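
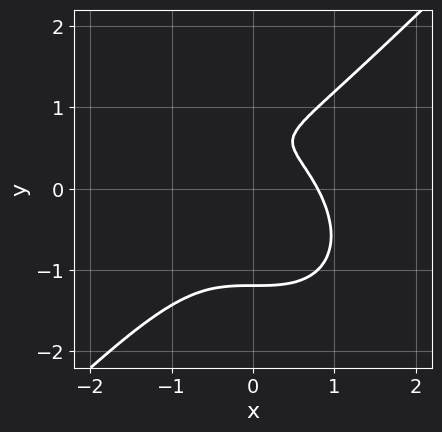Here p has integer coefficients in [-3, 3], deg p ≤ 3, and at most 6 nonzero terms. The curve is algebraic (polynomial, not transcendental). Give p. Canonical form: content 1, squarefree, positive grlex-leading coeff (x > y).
2*x^3 - 2*y^3 + 2*y - 1

Degree: the shape is more complex than any degree-2 curve, so deg p = 3.
Putting this together gives p.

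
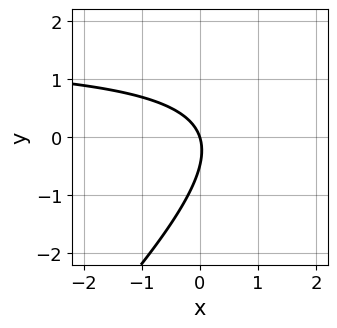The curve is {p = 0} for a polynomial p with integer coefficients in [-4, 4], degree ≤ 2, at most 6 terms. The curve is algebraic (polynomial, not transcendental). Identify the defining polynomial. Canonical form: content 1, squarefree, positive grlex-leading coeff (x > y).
1. deg p = 2.
2. From the visible intercepts: it meets the y-axis at y = 0 (among the integer gridlines); it meets the x-axis at x = 0 (among the integer gridlines).
3. Putting this together gives p.

2*x*y - 2*y^2 - 3*x - y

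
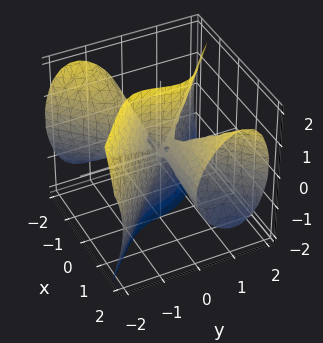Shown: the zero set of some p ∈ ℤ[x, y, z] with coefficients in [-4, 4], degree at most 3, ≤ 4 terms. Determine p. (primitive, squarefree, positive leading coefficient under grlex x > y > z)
1. Degree: a generic line meets the surface in up to 3 points, so deg p = 3.
2. Observable constraints: every point of the z-axis in the box is on the surface; one y-axis crossing is at y = 0; every point of the x-axis in the box is on the surface.
3. Solving for integer coefficients yields p as stated.

3*x^2*y - 2*x*z^2 - 3*y^3 + y*z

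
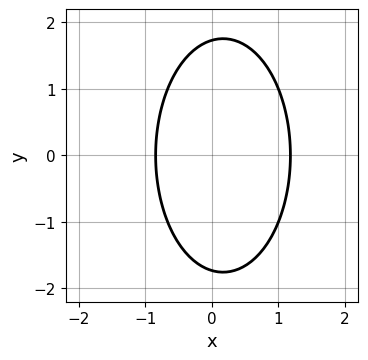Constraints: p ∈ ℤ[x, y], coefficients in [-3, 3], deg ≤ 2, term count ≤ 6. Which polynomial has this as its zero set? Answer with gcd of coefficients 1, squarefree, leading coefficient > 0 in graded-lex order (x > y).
3*x^2 + y^2 - x - 3

(a) The degree is 2 — no degree-1 curve has this shape.
(b) Symmetries: it's symmetric under y → −y, forcing even powers of y.
(c) Together with the visible shape, these determine p as stated.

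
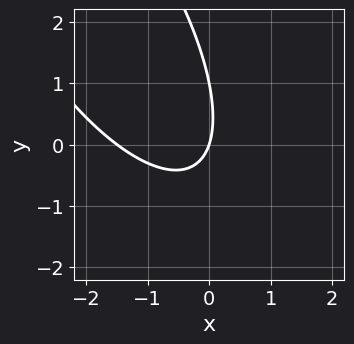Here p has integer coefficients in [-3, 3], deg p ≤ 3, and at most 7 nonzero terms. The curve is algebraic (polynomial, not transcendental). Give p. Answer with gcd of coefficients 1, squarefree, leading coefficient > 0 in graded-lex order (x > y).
2*x^2 + 2*x*y + y^2 + 3*x - y

First, degree: a generic line meets the curve in up to 2 points, so deg p = 2.
Then, against the integer gridlines: among the integer gridlines, it crosses the y-axis at y ∈ {0, 1}; it meets the x-axis at x = 0 (among the integer gridlines).
Finally, these observations pin down the coefficients.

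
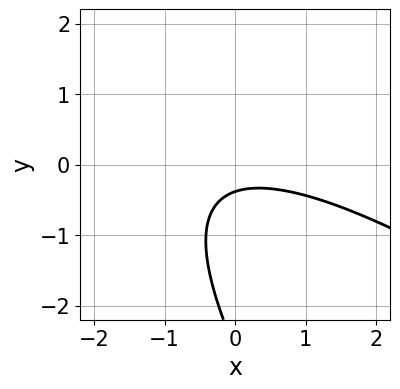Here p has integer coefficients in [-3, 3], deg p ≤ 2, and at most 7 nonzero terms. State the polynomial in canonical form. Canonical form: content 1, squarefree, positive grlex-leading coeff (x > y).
x^2 + 2*x*y + y^2 + 3*y + 1

1. deg p = 2. A generic line meets the curve in up to 2 points.
2. Observable constraints: no x-intercept at any integer in the box.
3. These observations pin down the coefficients.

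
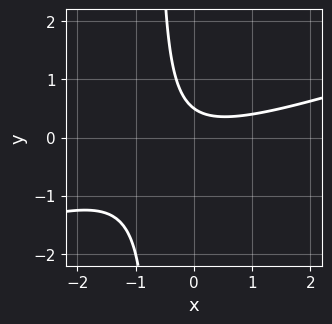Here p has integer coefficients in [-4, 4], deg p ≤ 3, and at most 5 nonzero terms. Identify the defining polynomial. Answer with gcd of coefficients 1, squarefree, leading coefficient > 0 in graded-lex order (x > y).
(a) The degree is 2 — the shape is more complex than any degree-1 curve.
(b) From the axis intercepts and sections: it misses every integer gridline on the x-axis.
(c) Fitting integer coefficients to these (and the overall shape) gives p.

x^2 - 3*x*y - 2*y + 1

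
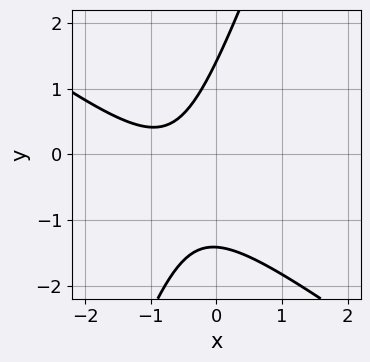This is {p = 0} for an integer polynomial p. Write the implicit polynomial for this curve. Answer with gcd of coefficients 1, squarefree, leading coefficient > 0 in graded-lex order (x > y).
(a) The degree is 2 — a generic line meets the curve in up to 2 points.
(b) Observable constraints: the curve avoids every integer x-axis point in the box.
(c) Fitting integer coefficients to these (and the overall shape) gives p.

2*x^2 + 2*x*y - y^2 + 3*x + 2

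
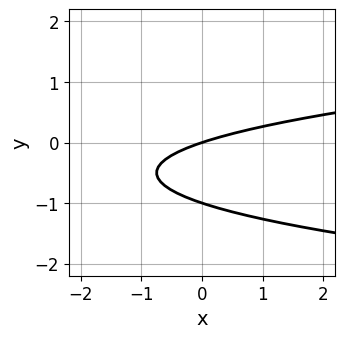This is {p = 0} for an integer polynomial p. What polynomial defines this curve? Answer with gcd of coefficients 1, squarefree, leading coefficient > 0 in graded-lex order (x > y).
1. Degree: no degree-1 curve has this shape, so deg p = 2.
2. From the axis intercepts and sections: it meets the x-axis at x = 0 (among the integer gridlines); the y-axis gridline crossings are at y ∈ {-1, 0}.
3. Assembling these constraints gives the stated polynomial.

3*y^2 - x + 3*y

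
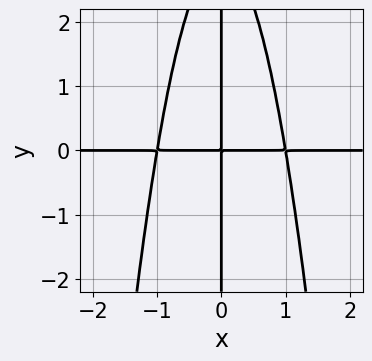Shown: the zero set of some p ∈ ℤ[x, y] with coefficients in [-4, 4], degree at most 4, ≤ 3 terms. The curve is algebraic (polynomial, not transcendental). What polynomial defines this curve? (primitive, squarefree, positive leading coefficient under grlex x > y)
3*x^3*y + x*y^2 - 3*x*y

(a) The degree is 4 — a generic line meets the curve in up to 4 points.
(b) From the axis intercepts and sections: the visible y-axis segment lies entirely on the curve; the visible x-axis segment lies entirely on the curve.
(c) These observations pin down the coefficients.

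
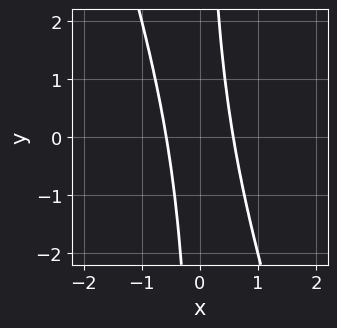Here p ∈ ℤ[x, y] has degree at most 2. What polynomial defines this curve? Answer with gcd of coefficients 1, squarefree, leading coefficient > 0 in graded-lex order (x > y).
3*x^2 + x*y - 1

(a) Degree: no degree-1 curve has this shape, so deg p = 2.
(b) From the axis intercepts and sections: the curve avoids every integer y-axis point in the box.
(c) Together with the visible shape, these determine p as stated.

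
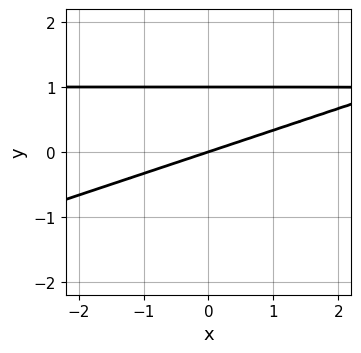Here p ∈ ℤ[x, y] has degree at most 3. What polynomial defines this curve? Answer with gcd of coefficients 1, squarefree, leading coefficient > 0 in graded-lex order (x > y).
x*y - 3*y^2 - x + 3*y

First, the degree is 2 — a generic line meets the curve in up to 2 points.
Then, reading off the gridlines: the y-axis gridline crossings are at y ∈ {0, 1}; one x-axis crossing is at x = 0.
Finally, putting this together gives p.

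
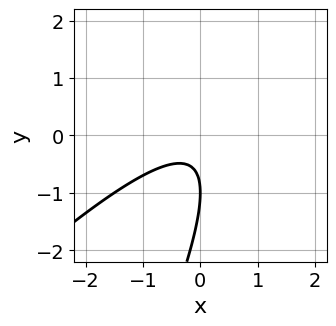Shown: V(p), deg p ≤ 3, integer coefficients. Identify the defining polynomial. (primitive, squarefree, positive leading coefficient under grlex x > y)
1. Degree: no degree-1 curve has this shape, so deg p = 2.
2. Reading off the gridlines: no x-intercept at any integer in the box; it meets the y-axis at y = -1 (among the integer gridlines).
3. Together with the visible shape, these determine p as stated.

2*x^2 - 3*x*y + y^2 + 2*y + 1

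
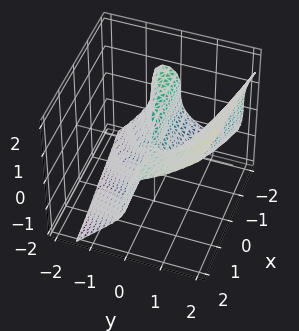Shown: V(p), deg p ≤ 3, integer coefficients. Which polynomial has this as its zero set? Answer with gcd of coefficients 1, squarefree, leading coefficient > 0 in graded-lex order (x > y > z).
deg p = 3.
Against the integer gridlines: one z-axis crossing is at z = 0; the visible x-axis segment lies entirely on the surface; the y-axis gridline crossings are at y ∈ {0, 1}.
Solving for integer coefficients yields p as stated.

3*y^3 - 2*z^3 + 2*x*y - 3*y^2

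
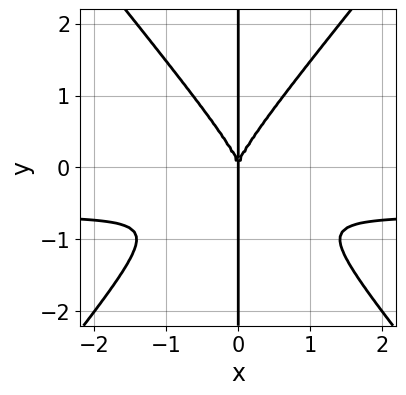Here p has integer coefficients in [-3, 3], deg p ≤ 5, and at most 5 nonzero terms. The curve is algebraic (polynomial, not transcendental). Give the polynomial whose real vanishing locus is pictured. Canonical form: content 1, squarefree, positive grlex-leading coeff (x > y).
3*x^3*y - 2*x*y^3 + 2*x^3

(a) The degree is 4 — a generic line meets the curve in up to 4 points.
(b) Checking where it meets the axes: the visible y-axis segment lies entirely on the curve; it meets the x-axis at x = 0 (among the integer gridlines).
(c) These observations pin down the coefficients.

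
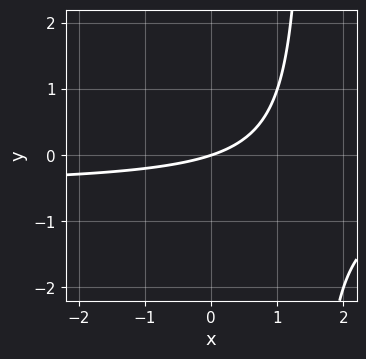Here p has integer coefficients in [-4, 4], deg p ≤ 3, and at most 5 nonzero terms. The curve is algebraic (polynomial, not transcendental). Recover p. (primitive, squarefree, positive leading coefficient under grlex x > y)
2*x*y + x - 3*y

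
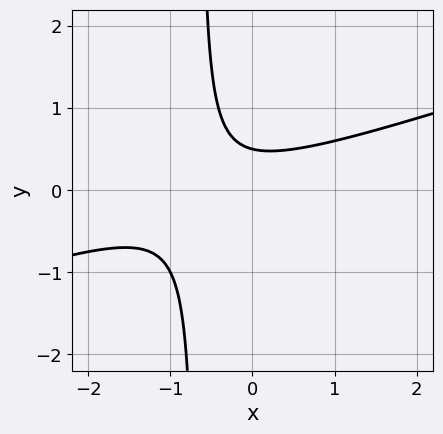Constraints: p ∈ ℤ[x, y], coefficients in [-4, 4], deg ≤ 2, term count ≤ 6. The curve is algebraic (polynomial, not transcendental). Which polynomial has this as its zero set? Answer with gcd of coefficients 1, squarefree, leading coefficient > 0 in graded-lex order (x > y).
x^2 - 3*x*y + x - 2*y + 1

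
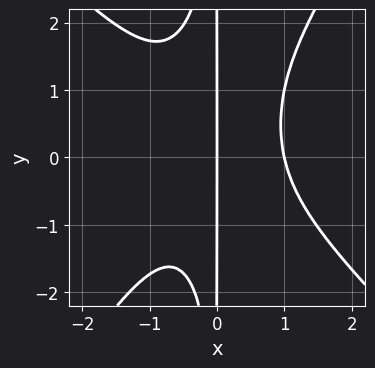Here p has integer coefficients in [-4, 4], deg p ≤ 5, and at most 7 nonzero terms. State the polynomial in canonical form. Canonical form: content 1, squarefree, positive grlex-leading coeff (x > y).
3*x^4 + x^3*y - 2*x^2*y^2 + x^2*y - 3*x

1. deg p = 4.
2. Observable constraints: among the integer gridlines, it crosses the x-axis at x ∈ {0, 1}; the visible y-axis segment lies entirely on the curve.
3. Putting this together gives p.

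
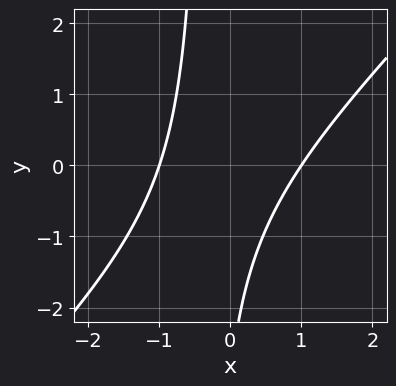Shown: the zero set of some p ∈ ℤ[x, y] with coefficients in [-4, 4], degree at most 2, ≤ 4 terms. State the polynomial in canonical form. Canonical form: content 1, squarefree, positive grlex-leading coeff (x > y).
3*x^2 - 3*x*y - y - 3

The degree is 2 — no degree-1 curve has this shape.
Observable constraints: it misses every integer gridline on the y-axis; among the integer gridlines, it crosses the x-axis at x ∈ {-1, 1}.
Solving for integer coefficients yields p as stated.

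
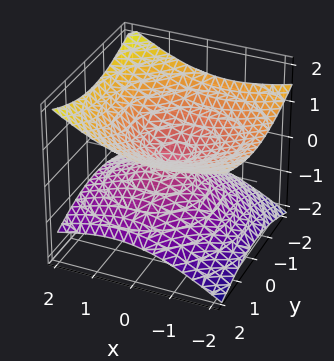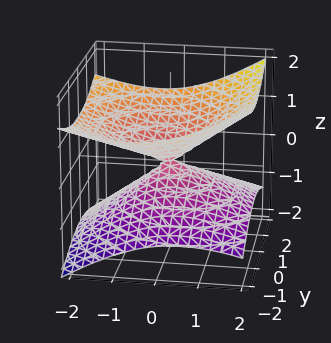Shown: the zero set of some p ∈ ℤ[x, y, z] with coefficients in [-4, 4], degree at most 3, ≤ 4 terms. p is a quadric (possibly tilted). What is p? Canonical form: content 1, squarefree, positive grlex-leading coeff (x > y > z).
1. Degree: no degree-1 surface has this shape, so deg p = 2.
2. Reading off the gridlines: it crosses the x-axis at the gridline x = 0; it crosses the y-axis at the gridline y = 0; it crosses the z-axis at the gridline z = 0.
3. Together with the visible shape, these determine p as stated.

x^2 + x*z + y^2 - 3*z^2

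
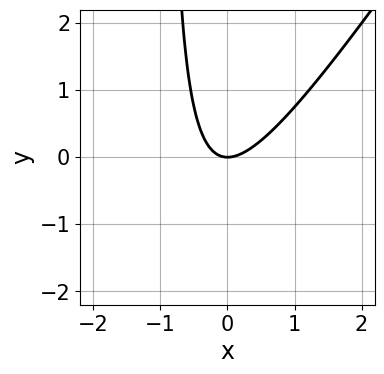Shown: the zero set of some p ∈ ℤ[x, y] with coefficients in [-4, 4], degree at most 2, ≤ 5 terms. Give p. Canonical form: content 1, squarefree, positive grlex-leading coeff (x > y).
First, the degree is 2 — a generic line meets the curve in up to 2 points.
Then, from the axis intercepts and sections: it meets the x-axis at x = 0 (among the integer gridlines); one y-axis crossing is at y = 0.
Finally, these observations pin down the coefficients.

3*x^2 - 2*x*y - 2*y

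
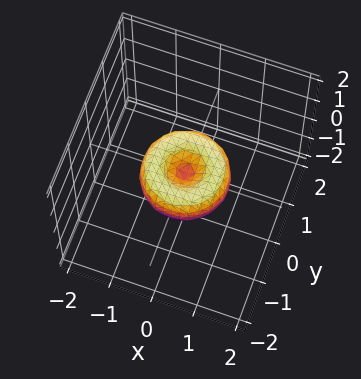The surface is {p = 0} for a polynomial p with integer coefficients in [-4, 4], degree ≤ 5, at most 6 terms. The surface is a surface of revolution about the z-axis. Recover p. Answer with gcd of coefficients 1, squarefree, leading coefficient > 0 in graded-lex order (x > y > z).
First, deg p = 4. The shape is more complex than any degree-3 surface.
Next, by symmetry, every cross-section ⟂ z is a circle, so x, y appear only via x² + y².
Then, from the axis intercepts and sections: it crosses the z-axis at the gridline z = 0; a circular section at z = 0 has radius exactly 1.
Finally, these observations pin down the coefficients. Check: (1, 0, 0) on the x-axis lies on the surface, and p(1, 0, 0) = 0. ✓

x^4 + 2*x^2*y^2 + y^4 - x^2 - y^2 + z^2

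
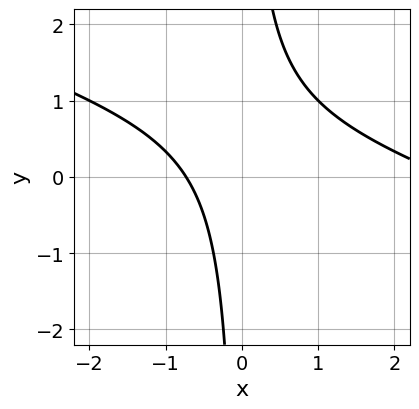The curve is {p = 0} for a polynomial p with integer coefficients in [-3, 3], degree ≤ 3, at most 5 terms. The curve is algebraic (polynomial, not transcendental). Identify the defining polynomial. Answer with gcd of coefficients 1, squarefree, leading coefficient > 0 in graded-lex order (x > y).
(a) deg p = 2. No degree-1 curve has this shape.
(b) Reading off the gridlines: it misses every integer gridline on the y-axis.
(c) Assembling these constraints gives the stated polynomial.

x^2 + 3*x*y - 2*x - 2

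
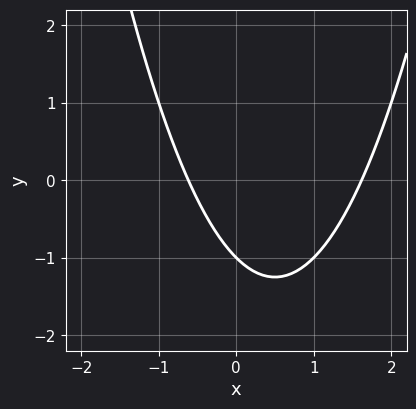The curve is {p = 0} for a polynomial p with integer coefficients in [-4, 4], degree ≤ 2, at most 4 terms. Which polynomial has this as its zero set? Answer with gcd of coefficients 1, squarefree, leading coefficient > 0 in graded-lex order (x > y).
x^2 - x - y - 1

First, degree: no degree-1 curve has this shape, so deg p = 2.
Then, from the visible intercepts: one y-axis crossing is at y = -1.
Finally, matching integer coefficients to the picture gives p.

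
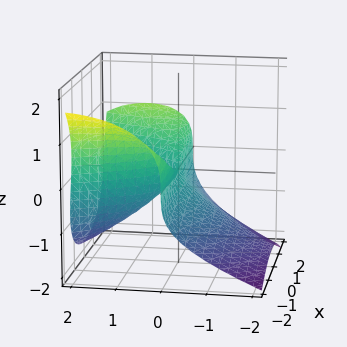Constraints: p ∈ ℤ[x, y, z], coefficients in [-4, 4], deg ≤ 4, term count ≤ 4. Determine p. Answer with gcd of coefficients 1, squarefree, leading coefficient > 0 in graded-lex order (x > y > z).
1. deg p = 3. A generic line meets the surface in up to 3 points.
2. From the axis intercepts and sections: one z-axis crossing is at z = 0; it crosses the y-axis at the gridline y = 0.
3. These observations pin down the coefficients. Check: (1, 0, 0) on the x-axis lies on the surface, and p(1, 0, 0) = 0. ✓

2*x^2*y - x*y*z - 3*z^3 - 3*y^2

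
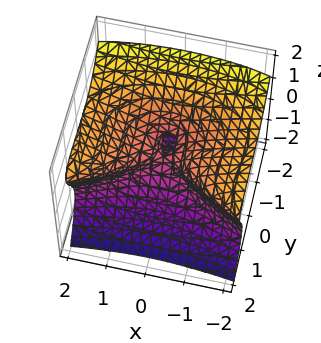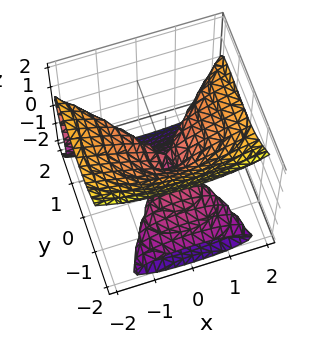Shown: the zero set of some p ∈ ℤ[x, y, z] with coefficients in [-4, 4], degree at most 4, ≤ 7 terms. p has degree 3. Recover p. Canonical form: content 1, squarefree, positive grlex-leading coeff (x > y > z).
y^3 - 2*y^2*z + 2*z^3 - x^2 + y^2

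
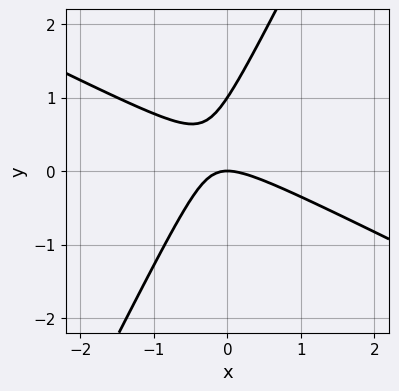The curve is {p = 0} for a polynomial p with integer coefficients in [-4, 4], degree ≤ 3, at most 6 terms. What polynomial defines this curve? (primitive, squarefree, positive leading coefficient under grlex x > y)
2*x^2 + 3*x*y - 2*y^2 + 2*y

(a) Degree: the shape is more complex than any degree-1 curve, so deg p = 2.
(b) Against the integer gridlines: it meets the x-axis at x = 0 (among the integer gridlines); the y-axis gridline crossings are at y ∈ {0, 1}.
(c) Together with the visible shape, these determine p as stated.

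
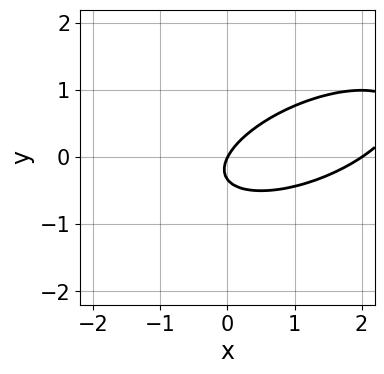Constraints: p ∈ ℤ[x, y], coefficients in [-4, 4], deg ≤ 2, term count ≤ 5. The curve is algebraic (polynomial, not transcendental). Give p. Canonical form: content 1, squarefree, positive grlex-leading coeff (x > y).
First, deg p = 2. A generic line meets the curve in up to 2 points.
Then, checking where it meets the axes: one y-axis crossing is at y = 0; among the integer gridlines, it crosses the x-axis at x ∈ {0, 2}.
Finally, fitting integer coefficients to these (and the overall shape) gives p.

x^2 - 2*x*y + 3*y^2 - 2*x + y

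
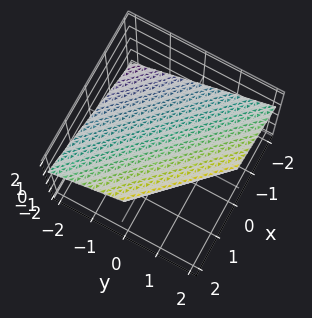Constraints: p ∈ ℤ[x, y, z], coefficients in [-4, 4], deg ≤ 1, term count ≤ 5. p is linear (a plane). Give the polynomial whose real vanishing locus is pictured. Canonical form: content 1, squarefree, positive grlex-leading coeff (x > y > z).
(a) The degree is 1 — the surface is flat (a plane).
(b) From the axis intercepts and sections: one y-axis crossing is at y = -1; it meets the x-axis at x = -1 (among the integer gridlines).
(c) These observations pin down the coefficients.

2*x + 2*y - 3*z + 2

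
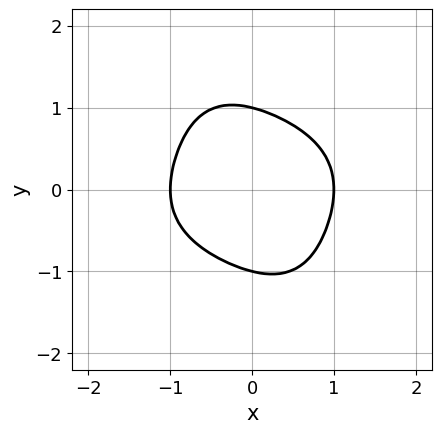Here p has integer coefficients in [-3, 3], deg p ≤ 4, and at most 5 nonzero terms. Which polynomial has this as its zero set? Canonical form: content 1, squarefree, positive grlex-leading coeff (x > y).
x^4 + 2*x^2*y^2 + x*y^3 + y^4 - 1

(a) The degree is 4 — no degree-3 curve has this shape.
(b) From the visible intercepts: the x-axis gridline crossings are at x ∈ {-1, 1}; the y-axis gridline crossings are at y ∈ {-1, 1}.
(c) Fitting integer coefficients to these (and the overall shape) gives p.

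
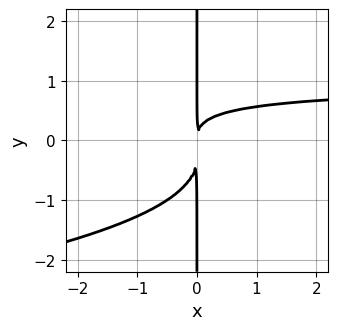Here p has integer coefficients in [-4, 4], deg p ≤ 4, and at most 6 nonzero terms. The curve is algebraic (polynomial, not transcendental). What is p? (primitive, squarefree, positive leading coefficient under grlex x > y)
deg p = 4.
Checking where it meets the axes: every point of the y-axis in the box is on the curve.
Putting this together gives p.

3*x*y^3 + 2*x^2*y + x*y^2 - 2*x^2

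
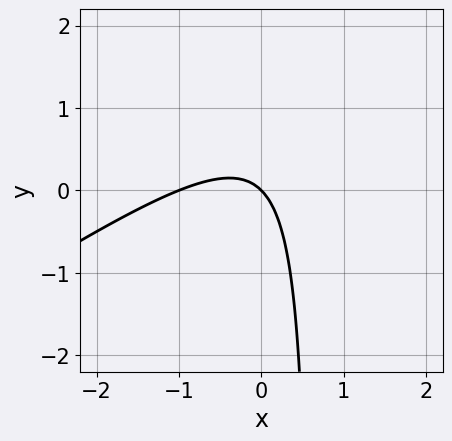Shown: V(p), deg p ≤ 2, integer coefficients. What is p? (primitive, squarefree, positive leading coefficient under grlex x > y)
2*x^2 - 3*x*y + 2*x + 2*y

The degree is 2 — the shape is more complex than any degree-1 curve.
Observable constraints: it crosses the y-axis at the gridline y = 0; among the integer gridlines, it crosses the x-axis at x ∈ {-1, 0}.
Together with the visible shape, these determine p as stated.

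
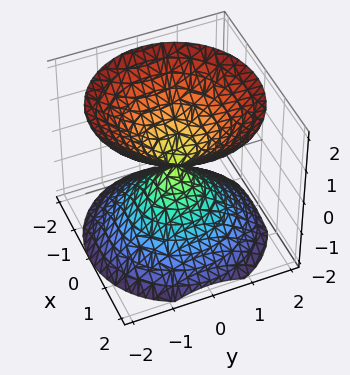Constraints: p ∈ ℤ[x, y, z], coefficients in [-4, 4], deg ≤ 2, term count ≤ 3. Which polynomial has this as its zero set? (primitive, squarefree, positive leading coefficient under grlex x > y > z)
x^2 + y^2 - z^2

1. The picture has 2 separate pieces.
2. deg p = 2.
3. By symmetry, the surface is invariant under rotation about z: p = q(x² + y², z); mirror symmetry z ↦ −z ⇒ only even powers of z.
4. From the axis intercepts and sections: a circular section at z = -1 has radius exactly 1; it crosses the y-axis at the gridline y = 0; one z-axis crossing is at z = 0.
5. Assembling these constraints gives the stated polynomial.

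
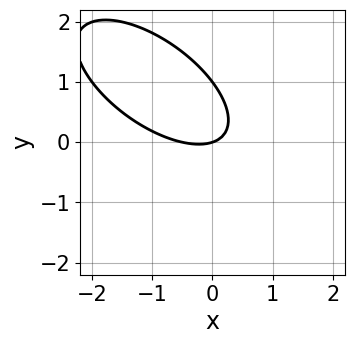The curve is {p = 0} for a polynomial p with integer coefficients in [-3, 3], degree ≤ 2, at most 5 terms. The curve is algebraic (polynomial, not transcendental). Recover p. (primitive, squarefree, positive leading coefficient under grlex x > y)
(a) Degree: a generic line meets the curve in up to 2 points, so deg p = 2.
(b) From the axis intercepts and sections: it meets the x-axis at x = 0 (among the integer gridlines); among the integer gridlines, it crosses the y-axis at y ∈ {0, 1}.
(c) Putting this together gives p.

2*x^2 + 3*x*y + 3*y^2 + x - 3*y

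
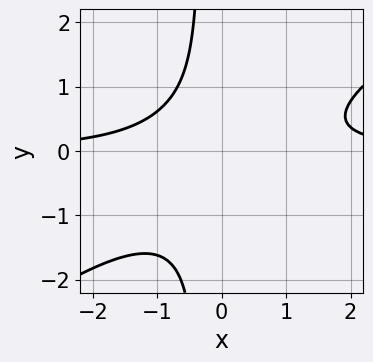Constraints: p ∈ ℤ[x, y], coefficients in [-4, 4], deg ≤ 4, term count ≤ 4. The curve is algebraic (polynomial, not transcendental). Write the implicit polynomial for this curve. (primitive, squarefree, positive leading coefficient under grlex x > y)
(a) The degree is 3 — a generic line meets the curve in up to 3 points.
(b) Reading off the gridlines: no x-intercept at any integer in the box; the curve avoids every integer y-axis point in the box.
(c) Assembling these constraints gives the stated polynomial.

2*x^2*y - 3*x*y^2 - y^2 - 2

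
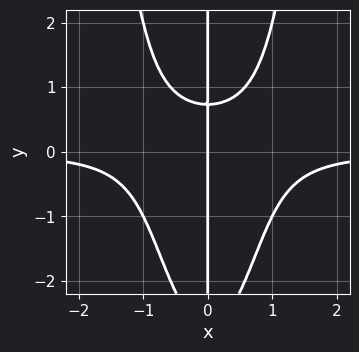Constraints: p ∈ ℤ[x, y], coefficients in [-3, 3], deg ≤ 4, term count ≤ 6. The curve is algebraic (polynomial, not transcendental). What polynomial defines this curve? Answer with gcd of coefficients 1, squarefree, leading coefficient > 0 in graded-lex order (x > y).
First, degree: no degree-3 curve has this shape, so deg p = 4.
Next, reading off the gridlines: the visible y-axis segment lies entirely on the curve; it meets the x-axis at x = 0 (among the integer gridlines).
Finally, solving for integer coefficients yields p as stated.

3*x^3*y - x*y^2 - 2*x*y + 2*x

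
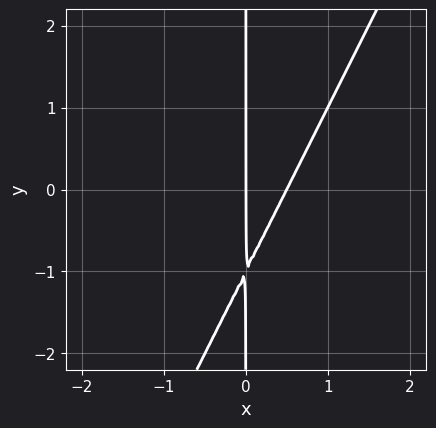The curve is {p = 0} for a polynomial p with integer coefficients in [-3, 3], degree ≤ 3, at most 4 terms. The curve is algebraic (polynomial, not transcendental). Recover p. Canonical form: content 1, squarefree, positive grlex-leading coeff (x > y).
2*x^2 - x*y - x

1. deg p = 2. No degree-1 curve has this shape.
2. From the visible intercepts: it crosses the x-axis at the gridline x = 0; every point of the y-axis in the box is on the curve.
3. Solving for integer coefficients yields p as stated.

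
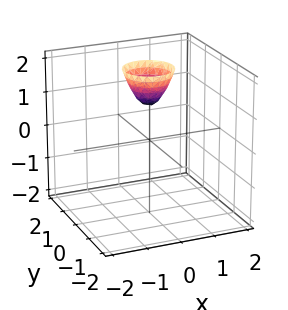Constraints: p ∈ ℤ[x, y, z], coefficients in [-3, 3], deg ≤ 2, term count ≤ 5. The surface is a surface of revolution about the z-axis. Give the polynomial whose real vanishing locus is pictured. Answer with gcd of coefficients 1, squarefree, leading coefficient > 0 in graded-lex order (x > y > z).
(a) The degree is 2 — a generic line meets the surface in up to 2 points.
(b) Symmetries: the surface is invariant under rotation about z: p = q(x² + y², z).
(c) Checking where it meets the axes: a circular section at z = 2 has radius between 0 and 1; the surface avoids every integer x-axis point in the box.
(d) Together with the visible shape, these determine p as stated. Check: (0, 0, 1) on the z-axis lies on the surface, and p(0, 0, 1) = 0. ✓

2*x^2 + 2*y^2 - z + 1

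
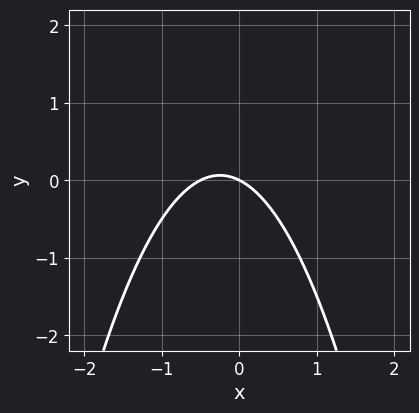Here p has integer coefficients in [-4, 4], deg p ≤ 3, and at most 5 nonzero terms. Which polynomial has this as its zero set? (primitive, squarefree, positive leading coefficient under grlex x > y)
2*x^2 + x + 2*y

First, deg p = 2. The shape is more complex than any degree-1 curve.
Then, observable constraints: it meets the x-axis at x = 0 (among the integer gridlines); it meets the y-axis at y = 0 (among the integer gridlines).
Finally, fitting integer coefficients to these (and the overall shape) gives p.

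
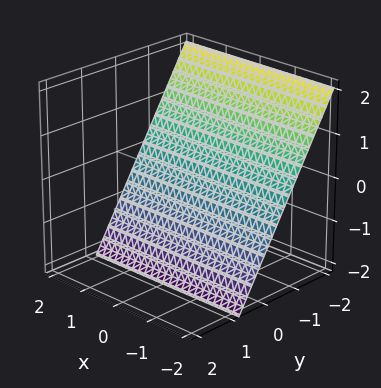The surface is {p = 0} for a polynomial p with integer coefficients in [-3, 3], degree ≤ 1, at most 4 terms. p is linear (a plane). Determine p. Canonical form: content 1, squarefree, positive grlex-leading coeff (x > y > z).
Degree: the surface is flat (a plane), so deg p = 1.
Checking where it meets the axes: the surface avoids every integer x-axis point in the box; it crosses the z-axis at the gridline z = -1.
Putting this together gives p.

3*y + 2*z + 2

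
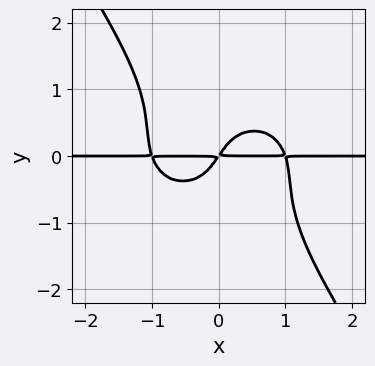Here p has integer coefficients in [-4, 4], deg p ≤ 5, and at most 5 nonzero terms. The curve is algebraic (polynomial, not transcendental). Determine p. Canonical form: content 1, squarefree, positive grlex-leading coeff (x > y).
The degree is 4 — a generic line meets the curve in up to 4 points.
From the axis intercepts and sections: every point of the x-axis in the box is on the curve.
Assembling these constraints gives the stated polynomial.

3*x^3*y + 3*x*y^3 + 3*y^4 - 3*x*y + 2*y^2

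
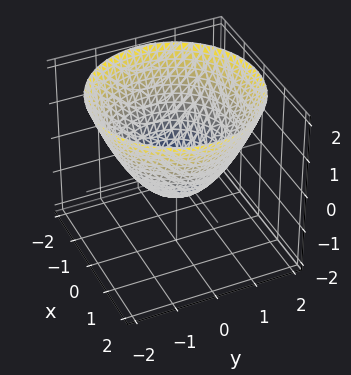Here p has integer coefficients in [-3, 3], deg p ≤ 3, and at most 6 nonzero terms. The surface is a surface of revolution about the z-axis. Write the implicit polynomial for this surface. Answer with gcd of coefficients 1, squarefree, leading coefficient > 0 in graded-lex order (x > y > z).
First, deg p = 2. No degree-1 surface has this shape.
Then, symmetries: every cross-section ⟂ z is a circle, so x, y appear only via x² + y².
Next, against the integer gridlines: a circular section at z = 0 has radius exactly 1; among the integer gridlines, it crosses the y-axis at y ∈ {-1, 1}; among the integer gridlines, it crosses the x-axis at x ∈ {-1, 1}.
Finally, the integer polynomial consistent with all of this is the stated p.

2*x^2 + 2*y^2 - 3*z - 2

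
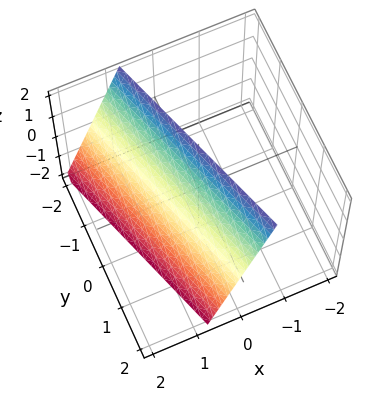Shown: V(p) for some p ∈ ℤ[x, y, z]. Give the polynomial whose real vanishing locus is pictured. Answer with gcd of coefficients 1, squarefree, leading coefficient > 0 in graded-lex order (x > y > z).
3*x + y + z - 2

1. deg p = 1.
2. Against the integer gridlines: one y-axis crossing is at y = 2; one z-axis crossing is at z = 2.
3. Matching integer coefficients to the picture gives p.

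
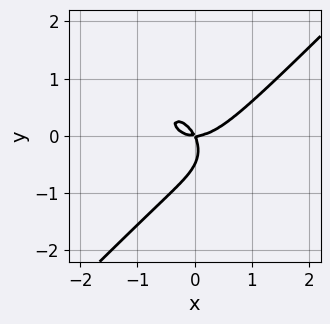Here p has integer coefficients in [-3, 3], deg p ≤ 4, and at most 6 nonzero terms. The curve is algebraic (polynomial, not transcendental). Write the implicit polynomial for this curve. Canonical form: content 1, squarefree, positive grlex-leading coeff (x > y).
1. deg p = 3. The shape is more complex than any degree-2 curve.
2. From the visible intercepts: it meets the y-axis at y = 0 (among the integer gridlines); one x-axis crossing is at x = 0.
3. Matching integer coefficients to the picture gives p.

2*x^3 - 2*y^3 - 2*x*y - y^2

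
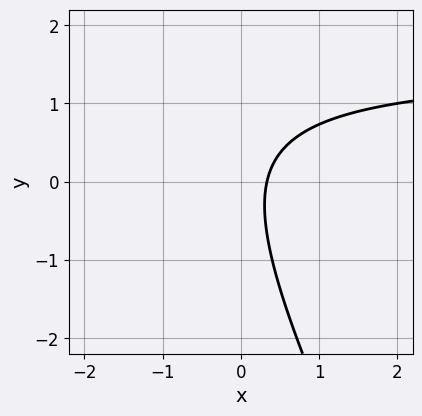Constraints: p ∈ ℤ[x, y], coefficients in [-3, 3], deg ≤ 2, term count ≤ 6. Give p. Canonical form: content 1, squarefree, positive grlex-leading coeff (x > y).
(a) The degree is 2 — the shape is more complex than any degree-1 curve.
(b) Observable constraints: no y-intercept at any integer in the box.
(c) Fitting integer coefficients to these (and the overall shape) gives p.

2*x*y + y^2 - 3*x + 1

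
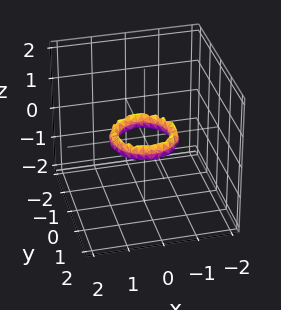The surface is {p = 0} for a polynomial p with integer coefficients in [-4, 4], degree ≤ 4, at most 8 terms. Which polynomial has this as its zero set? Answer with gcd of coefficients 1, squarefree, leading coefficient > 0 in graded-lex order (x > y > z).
2*x^4 + 4*x^2*y^2 + 2*y^4 - 3*x^2 - 3*y^2 + 2*z^2 + 1

deg p = 4.
Symmetry: the z-axis is an axis of rotation, so x and y enter only as x² + y².
From the axis intercepts and sections: among the integer gridlines, it crosses the y-axis at y ∈ {-1, 1}; a circular section at z = 0 has radius between 0 and 1; among the integer gridlines, it crosses the x-axis at x ∈ {-1, 1}; no z-intercept at any integer in the box.
Assembling these constraints gives the stated polynomial.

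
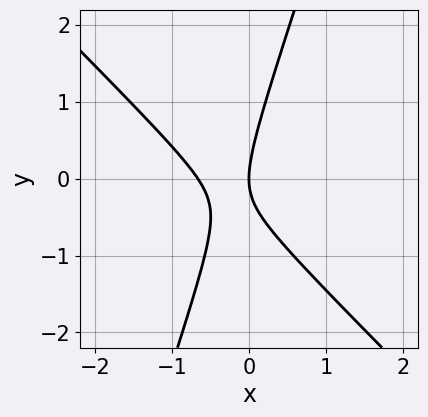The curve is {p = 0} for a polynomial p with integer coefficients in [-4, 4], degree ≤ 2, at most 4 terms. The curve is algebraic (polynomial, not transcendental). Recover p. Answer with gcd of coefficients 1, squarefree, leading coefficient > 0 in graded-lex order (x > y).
1. The degree is 2 — no degree-1 curve has this shape.
2. From the axis intercepts and sections: it meets the x-axis at x = 0 (among the integer gridlines); it crosses the y-axis at the gridline y = 0.
3. Together with the visible shape, these determine p as stated.

3*x^2 + 2*x*y - y^2 + 2*x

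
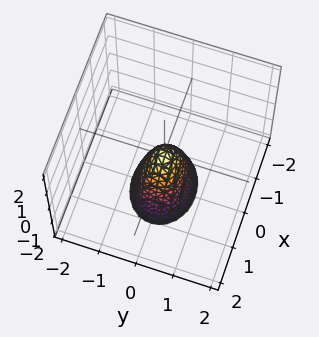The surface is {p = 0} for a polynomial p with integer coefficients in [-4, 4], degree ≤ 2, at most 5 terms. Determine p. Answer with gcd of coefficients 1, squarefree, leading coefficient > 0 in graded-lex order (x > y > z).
2*x^2 + 3*y^2 + z

(a) The degree is 2 — a paraboloid; a quadric.
(b) Symmetries: the x ↦ −x reflection is a symmetry, so x appears only in even powers; mirror symmetry y ↦ −y ⇒ only even powers of y.
(c) Against the integer gridlines: it crosses the z-axis at the gridline z = 0; it meets the x-axis at x = 0 (among the integer gridlines).
(d) Matching integer coefficients to the picture gives p.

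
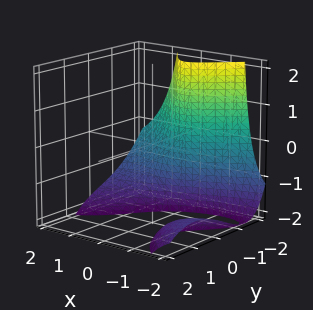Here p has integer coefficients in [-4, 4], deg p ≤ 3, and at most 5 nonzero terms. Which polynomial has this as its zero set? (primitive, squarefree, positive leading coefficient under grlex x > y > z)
2*x^2*z - x*y*z + y^3 + 3*x^2 + 2

deg p = 3. The shape is more complex than any degree-2 surface.
From the axis intercepts and sections: no x-intercept at any integer in the box; the surface avoids every integer z-axis point in the box.
Solving for integer coefficients yields p as stated.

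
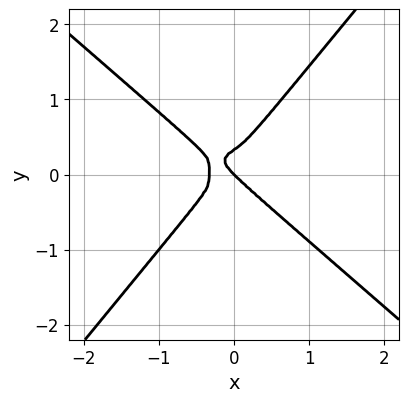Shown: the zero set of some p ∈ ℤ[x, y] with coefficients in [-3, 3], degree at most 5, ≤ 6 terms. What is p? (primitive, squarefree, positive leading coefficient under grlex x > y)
3*x^4 + 2*x*y^3 - 3*y^4 + x^3 + y^3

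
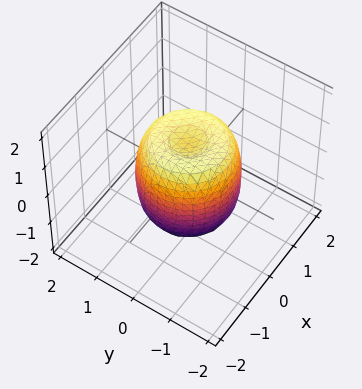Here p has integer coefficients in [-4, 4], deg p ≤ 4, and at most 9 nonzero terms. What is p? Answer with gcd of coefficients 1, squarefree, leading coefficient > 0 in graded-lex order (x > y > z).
2*x^4 + 4*x^2*y^2 + 2*y^4 - 2*x^2 - 2*y^2 + z^2 - 1

1. The degree is 4 — no degree-3 surface has this shape.
2. Symmetry: the surface is invariant under rotation about z: p = q(x² + y², z).
3. Observable constraints: the z-axis gridline crossings are at z ∈ {-1, 1}; a circular section at z = 0 has radius between 1 and 2.
4. Matching integer coefficients to the picture gives p.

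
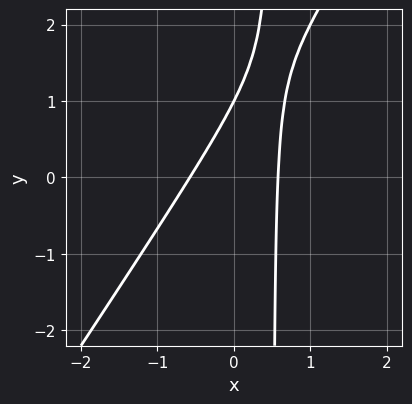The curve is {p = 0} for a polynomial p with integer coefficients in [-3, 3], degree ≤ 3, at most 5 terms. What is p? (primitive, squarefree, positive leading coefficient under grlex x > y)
3*x^2 - 2*x*y + y - 1

First, degree: the shape is more complex than any degree-1 curve, so deg p = 2.
Next, against the integer gridlines: one y-axis crossing is at y = 1.
Finally, assembling these constraints gives the stated polynomial.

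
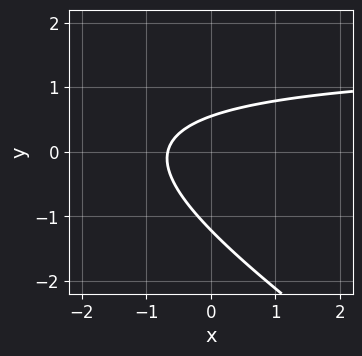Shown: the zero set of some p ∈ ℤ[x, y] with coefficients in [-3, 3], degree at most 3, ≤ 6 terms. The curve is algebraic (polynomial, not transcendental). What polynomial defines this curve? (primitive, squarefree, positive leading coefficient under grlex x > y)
First, degree: the shape is more complex than any degree-1 curve, so deg p = 2.
Finally, putting this together gives p.

2*x*y + 3*y^2 - 3*x + 2*y - 2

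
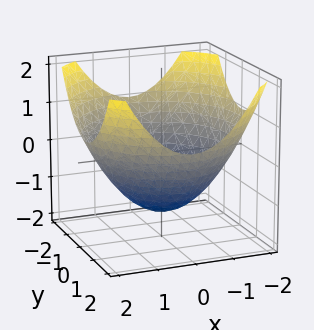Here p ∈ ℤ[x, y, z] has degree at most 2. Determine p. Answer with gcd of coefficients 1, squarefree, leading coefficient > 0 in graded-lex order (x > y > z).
x^2 + y^2 - 2*z - 3

1. deg p = 2. A generic line meets the surface in up to 2 points.
2. By symmetry, the z-axis is an axis of rotation, so x and y enter only as x² + y².
3. From the axis intercepts and sections: a circular section at z = 0 has radius between 1 and 2.
4. The integer polynomial consistent with all of this is the stated p.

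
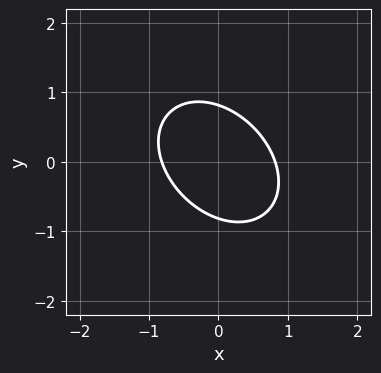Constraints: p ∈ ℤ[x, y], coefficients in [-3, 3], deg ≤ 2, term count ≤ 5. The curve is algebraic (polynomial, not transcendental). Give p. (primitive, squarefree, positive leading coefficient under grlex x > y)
3*x^2 + 2*x*y + 3*y^2 - 2

(a) deg p = 2. No degree-1 curve has this shape.
(b) Putting this together gives p.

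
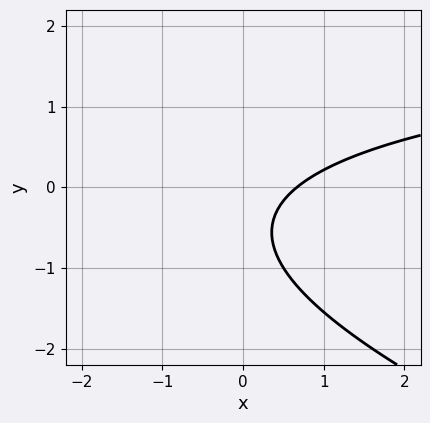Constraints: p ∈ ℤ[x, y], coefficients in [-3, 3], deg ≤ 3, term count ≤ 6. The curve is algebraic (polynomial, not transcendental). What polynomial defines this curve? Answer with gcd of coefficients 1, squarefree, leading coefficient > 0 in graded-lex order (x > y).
1. The degree is 2 — no degree-1 curve has this shape.
2. Against the integer gridlines: the curve avoids every integer y-axis point in the box.
3. Matching integer coefficients to the picture gives p.

x*y + 3*y^2 - 3*x + 3*y + 2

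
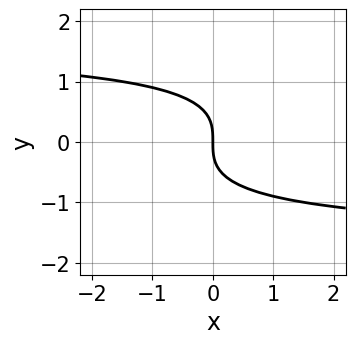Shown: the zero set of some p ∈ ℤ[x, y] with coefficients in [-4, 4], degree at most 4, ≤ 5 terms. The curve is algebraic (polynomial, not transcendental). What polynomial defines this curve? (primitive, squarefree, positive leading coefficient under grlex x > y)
(a) deg p = 3.
(b) Checking where it meets the axes: one y-axis crossing is at y = 0; one x-axis crossing is at x = 0.
(c) These observations pin down the coefficients.

x*y^2 - 3*y^3 - 3*x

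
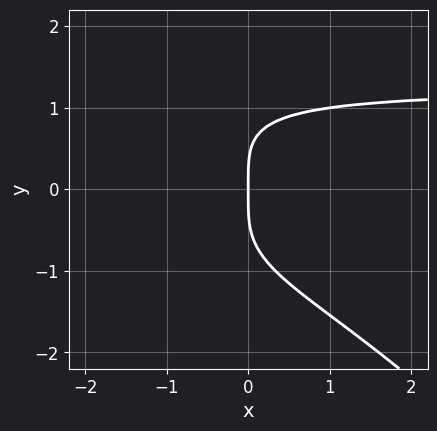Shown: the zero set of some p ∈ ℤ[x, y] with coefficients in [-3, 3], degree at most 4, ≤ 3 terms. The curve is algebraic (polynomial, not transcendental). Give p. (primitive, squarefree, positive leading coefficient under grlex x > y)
First, deg p = 4. The shape is more complex than any degree-3 curve.
Next, from the axis intercepts and sections: one y-axis crossing is at y = 0; one x-axis crossing is at x = 0.
Finally, these observations pin down the coefficients.

x*y^3 + y^4 - 2*x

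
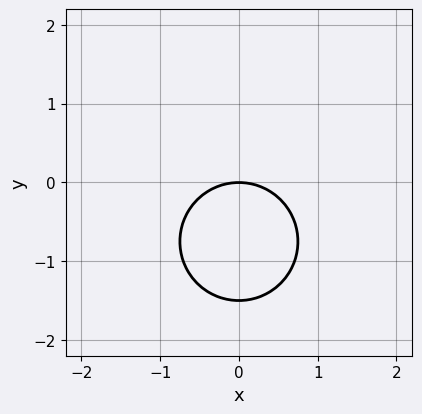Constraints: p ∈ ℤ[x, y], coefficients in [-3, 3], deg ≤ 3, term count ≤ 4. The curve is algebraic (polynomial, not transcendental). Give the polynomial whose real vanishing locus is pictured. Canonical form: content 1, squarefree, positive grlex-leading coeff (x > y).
First, deg p = 2. No degree-1 curve has this shape.
Next, symmetries: mirror symmetry x ↦ −x ⇒ only even powers of x.
Then, observable constraints: it meets the y-axis at y = 0 (among the integer gridlines); it crosses the x-axis at the gridline x = 0.
Finally, assembling these constraints gives the stated polynomial.

2*x^2 + 2*y^2 + 3*y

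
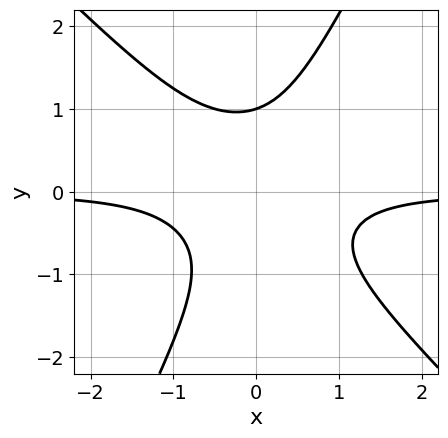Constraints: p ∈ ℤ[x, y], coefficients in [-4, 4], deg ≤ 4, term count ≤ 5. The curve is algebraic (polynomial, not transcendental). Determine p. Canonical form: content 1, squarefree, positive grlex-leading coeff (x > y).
2*x^2*y + x*y^2 - y^3 + 1

1. deg p = 3.
2. Observable constraints: no x-intercept at any integer in the box; it crosses the y-axis at the gridline y = 1.
3. Solving for integer coefficients yields p as stated.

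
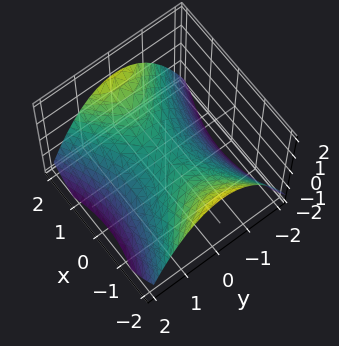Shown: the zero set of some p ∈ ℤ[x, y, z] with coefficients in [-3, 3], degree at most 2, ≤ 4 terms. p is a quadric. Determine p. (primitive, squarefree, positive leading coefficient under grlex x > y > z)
x^2 - 2*y^2 - 3*z

First, degree: a saddle surface; a quadric, so deg p = 2.
Next, symmetries: mirror symmetry x ↦ −x ⇒ only even powers of x; it's symmetric under y → −y, forcing even powers of y.
Next, from the axis intercepts and sections: it meets the y-axis at y = 0 (among the integer gridlines); it meets the z-axis at z = 0 (among the integer gridlines).
Finally, together with the visible shape, these determine p as stated.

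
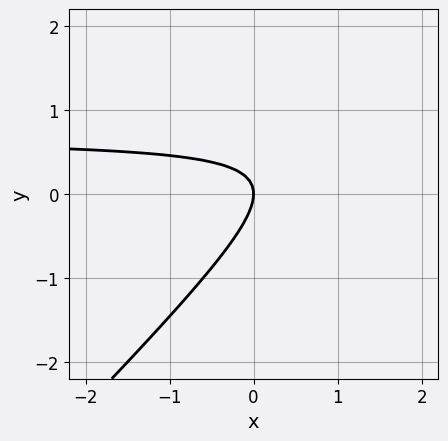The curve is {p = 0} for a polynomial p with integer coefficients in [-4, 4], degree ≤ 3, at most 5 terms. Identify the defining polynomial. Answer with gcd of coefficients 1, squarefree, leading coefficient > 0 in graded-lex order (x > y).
3*x*y - 3*y^2 - 2*x

1. The degree is 2 — the shape is more complex than any degree-1 curve.
2. Observable constraints: it crosses the y-axis at the gridline y = 0; it crosses the x-axis at the gridline x = 0.
3. Fitting integer coefficients to these (and the overall shape) gives p.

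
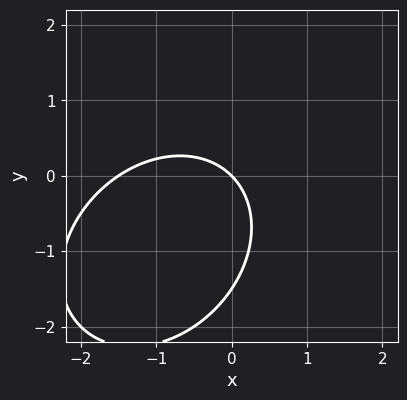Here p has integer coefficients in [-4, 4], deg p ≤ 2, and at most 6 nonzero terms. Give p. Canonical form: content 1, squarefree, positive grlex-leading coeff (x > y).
2*x^2 - x*y + 2*y^2 + 3*x + 3*y

Degree: a generic line meets the curve in up to 2 points, so deg p = 2.
Observable constraints: one x-axis crossing is at x = 0; it crosses the y-axis at the gridline y = 0.
Matching integer coefficients to the picture gives p.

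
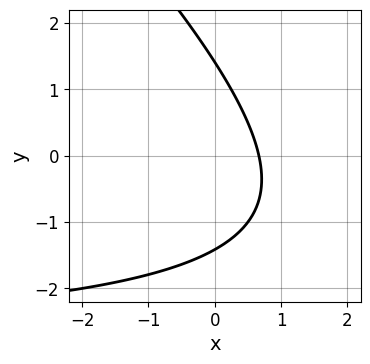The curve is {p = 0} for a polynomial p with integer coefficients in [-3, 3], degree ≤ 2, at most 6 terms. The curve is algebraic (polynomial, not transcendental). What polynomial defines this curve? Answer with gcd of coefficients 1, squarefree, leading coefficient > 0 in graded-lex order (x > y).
1. Degree: no degree-1 curve has this shape, so deg p = 2.
2. The integer polynomial consistent with all of this is the stated p.

x*y + y^2 + 3*x - 2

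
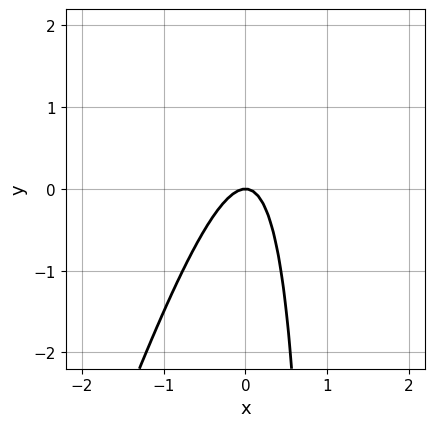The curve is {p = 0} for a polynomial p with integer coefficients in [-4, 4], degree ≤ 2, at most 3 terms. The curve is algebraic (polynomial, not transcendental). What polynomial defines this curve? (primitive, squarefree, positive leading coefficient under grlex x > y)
First, deg p = 2.
Next, from the visible intercepts: one x-axis crossing is at x = 0; it meets the y-axis at y = 0 (among the integer gridlines).
Finally, solving for integer coefficients yields p as stated.

3*x^2 - x*y + y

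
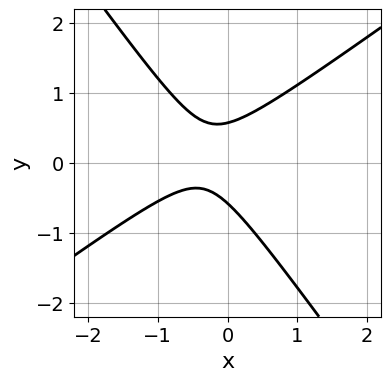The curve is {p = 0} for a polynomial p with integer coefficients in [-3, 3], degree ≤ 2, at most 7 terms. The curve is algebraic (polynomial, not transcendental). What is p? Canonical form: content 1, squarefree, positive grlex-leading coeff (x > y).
First, degree: no degree-1 curve has this shape, so deg p = 2.
Next, reading off the gridlines: it misses every integer gridline on the x-axis.
Finally, these observations pin down the coefficients.

3*x^2 - 2*x*y - 3*y^2 + 2*x + 1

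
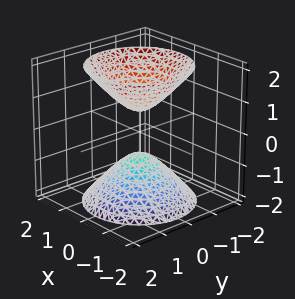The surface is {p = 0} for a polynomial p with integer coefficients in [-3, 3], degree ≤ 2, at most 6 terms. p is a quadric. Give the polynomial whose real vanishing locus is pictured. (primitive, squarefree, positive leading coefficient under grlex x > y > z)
3*x^2 + 3*y^2 - 2*z^2 + 1

1. There are 2 components. Treating them together as one polynomial.
2. The degree is 2 — two separate bowl-shaped sheets opening away from each other; a quadric.
3. Symmetries: rotational symmetry about the z-axis ⇒ p depends on x, y only through x² + y²; the z ↦ −z reflection is a symmetry, so z appears only in even powers.
4. Reading off the gridlines: a circular section at z = 2 has radius between 1 and 2; the surface avoids every integer y-axis point in the box.
5. The integer polynomial consistent with all of this is the stated p.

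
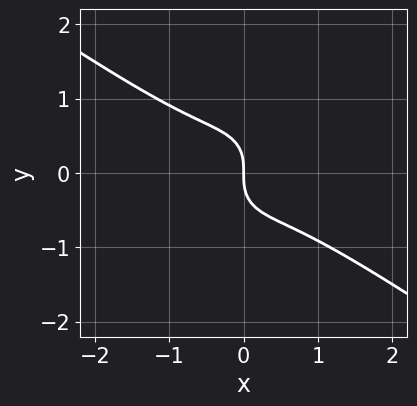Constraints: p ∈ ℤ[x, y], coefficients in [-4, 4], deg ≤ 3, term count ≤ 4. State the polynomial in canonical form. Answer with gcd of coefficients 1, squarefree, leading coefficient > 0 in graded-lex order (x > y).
deg p = 3. A generic line meets the curve in up to 3 points.
Reading off the gridlines: one y-axis crossing is at y = 0; it meets the x-axis at x = 0 (among the integer gridlines).
These observations pin down the coefficients.

3*x^3 + 3*x^2*y + 3*y^3 + 2*x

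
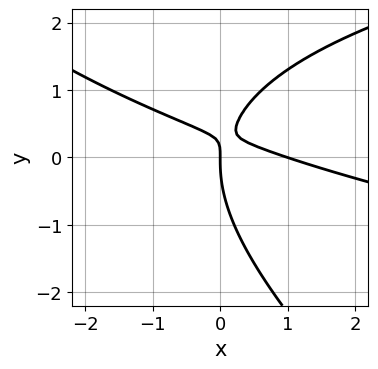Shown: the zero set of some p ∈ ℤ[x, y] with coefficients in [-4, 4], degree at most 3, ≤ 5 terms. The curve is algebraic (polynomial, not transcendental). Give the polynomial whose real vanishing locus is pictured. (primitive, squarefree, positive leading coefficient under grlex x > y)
1. deg p = 3.
2. From the axis intercepts and sections: it meets the y-axis at y = 0 (among the integer gridlines); among the integer gridlines, it crosses the x-axis at x ∈ {0, 1}.
3. Fitting integer coefficients to these (and the overall shape) gives p.

x*y^2 + y^3 - x^2 - 3*x*y + x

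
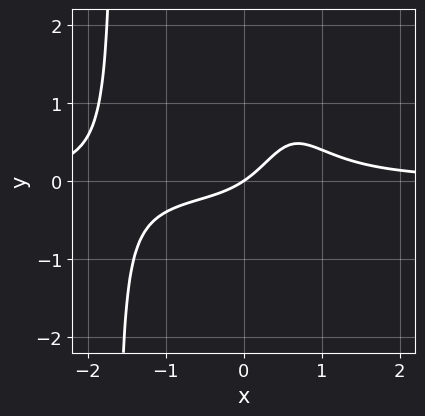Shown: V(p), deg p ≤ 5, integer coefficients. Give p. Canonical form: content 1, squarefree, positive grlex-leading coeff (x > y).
3*x^3*y + 2*x^2*y - 3*x*y - 2*x + 3*y

deg p = 4. The shape is more complex than any degree-3 curve.
Against the integer gridlines: it meets the y-axis at y = 0 (among the integer gridlines); it crosses the x-axis at the gridline x = 0.
Fitting integer coefficients to these (and the overall shape) gives p.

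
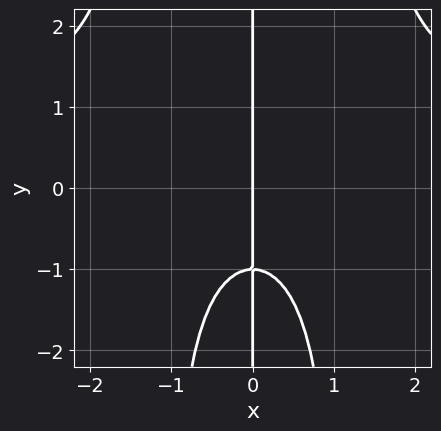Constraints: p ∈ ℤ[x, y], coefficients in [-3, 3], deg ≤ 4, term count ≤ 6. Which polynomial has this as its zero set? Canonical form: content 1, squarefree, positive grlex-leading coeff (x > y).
First, the degree is 4 — the shape is more complex than any degree-3 curve.
Next, checking where it meets the axes: the visible y-axis segment lies entirely on the curve; it crosses the x-axis at the gridline x = 0.
Finally, matching integer coefficients to the picture gives p.

2*x^3*y - 2*x^3 - 3*x*y - 3*x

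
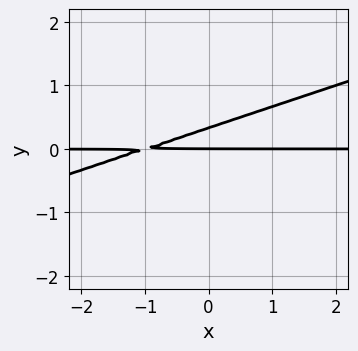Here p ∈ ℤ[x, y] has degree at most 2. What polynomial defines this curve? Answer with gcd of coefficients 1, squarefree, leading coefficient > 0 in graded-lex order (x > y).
First, deg p = 2. A generic line meets the curve in up to 2 points.
Next, from the visible intercepts: the visible x-axis segment lies entirely on the curve; it meets the y-axis at y = 0 (among the integer gridlines).
Finally, these observations pin down the coefficients.

x*y - 3*y^2 + y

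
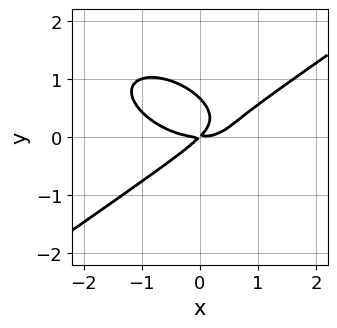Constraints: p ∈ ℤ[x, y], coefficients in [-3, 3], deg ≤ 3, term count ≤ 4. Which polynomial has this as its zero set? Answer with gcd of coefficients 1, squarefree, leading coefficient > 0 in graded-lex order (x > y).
x^3 - 3*y^3 - 2*x*y + 2*y^2

1. Degree: the shape is more complex than any degree-2 curve, so deg p = 3.
2. From the axis intercepts and sections: one x-axis crossing is at x = 0; it crosses the y-axis at the gridline y = 0.
3. The integer polynomial consistent with all of this is the stated p.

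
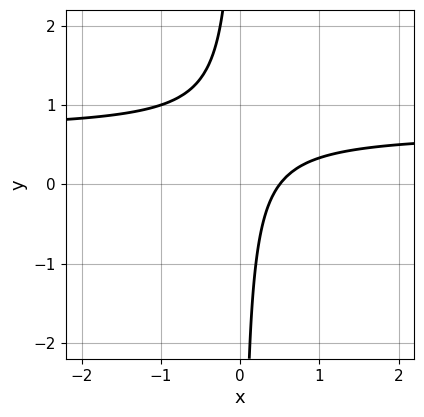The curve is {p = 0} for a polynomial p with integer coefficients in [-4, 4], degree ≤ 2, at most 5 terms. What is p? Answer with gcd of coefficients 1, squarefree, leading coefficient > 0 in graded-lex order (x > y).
3*x*y - 2*x + 1

First, degree: no degree-1 curve has this shape, so deg p = 2.
Then, against the integer gridlines: no y-intercept at any integer in the box.
Finally, solving for integer coefficients yields p as stated.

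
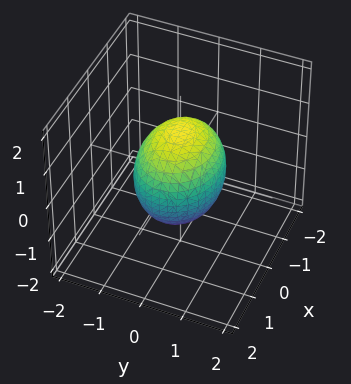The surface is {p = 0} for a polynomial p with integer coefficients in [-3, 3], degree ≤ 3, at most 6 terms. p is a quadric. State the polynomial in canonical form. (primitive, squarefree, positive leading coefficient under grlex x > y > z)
First, deg p = 2.
Then, symmetries: the z ↦ −z reflection is a symmetry, so z appears only in even powers; the y ↦ −y reflection is a symmetry, so y appears only in even powers; the x ↦ −x reflection is a symmetry, so x appears only in even powers.
Next, observable constraints: among the integer gridlines, it crosses the y-axis at y ∈ {-1, 1}.
Finally, these observations pin down the coefficients.

2*x^2 + 3*y^2 + 2*z^2 - 3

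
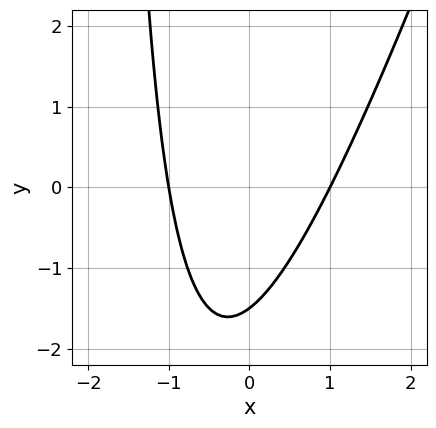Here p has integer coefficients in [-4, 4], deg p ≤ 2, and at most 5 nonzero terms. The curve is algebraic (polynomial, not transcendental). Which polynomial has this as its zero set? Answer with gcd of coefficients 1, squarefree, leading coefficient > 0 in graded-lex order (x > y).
3*x^2 - x*y - 2*y - 3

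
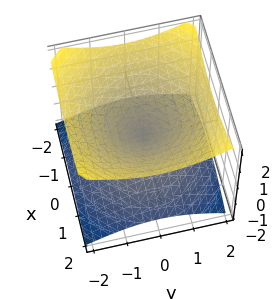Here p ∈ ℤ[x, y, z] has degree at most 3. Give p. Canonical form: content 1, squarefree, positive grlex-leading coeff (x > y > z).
x^2 + y^2 - 2*z^2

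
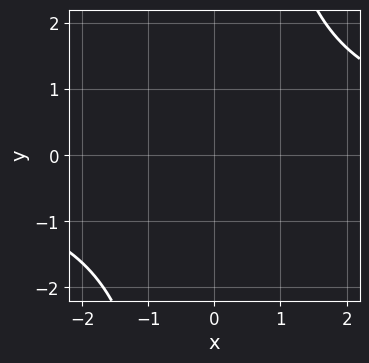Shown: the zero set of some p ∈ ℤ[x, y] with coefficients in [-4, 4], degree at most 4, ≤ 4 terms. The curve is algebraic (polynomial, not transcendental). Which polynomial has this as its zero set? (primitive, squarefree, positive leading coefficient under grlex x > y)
x^3*y - 3*x^2 - 1

Degree: the shape is more complex than any degree-3 curve, so deg p = 4.
From the axis intercepts and sections: no x-intercept at any integer in the box; no y-intercept at any integer in the box.
These observations pin down the coefficients.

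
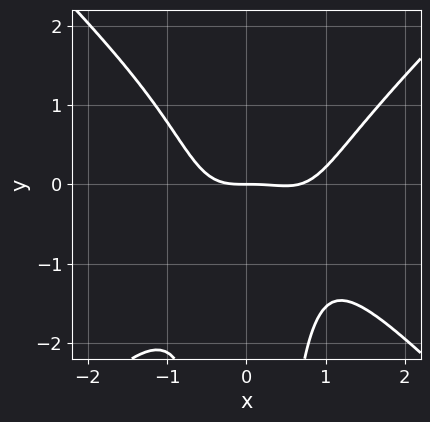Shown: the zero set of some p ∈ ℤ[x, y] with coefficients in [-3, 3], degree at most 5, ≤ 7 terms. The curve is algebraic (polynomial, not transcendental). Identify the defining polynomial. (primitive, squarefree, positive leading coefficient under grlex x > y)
3*x^4 - 3*x^2*y^2 - 2*x^3 - x^2*y - 3*y

1. The degree is 4 — no degree-3 curve has this shape.
2. Checking where it meets the axes: one x-axis crossing is at x = 0; one y-axis crossing is at y = 0.
3. Together with the visible shape, these determine p as stated.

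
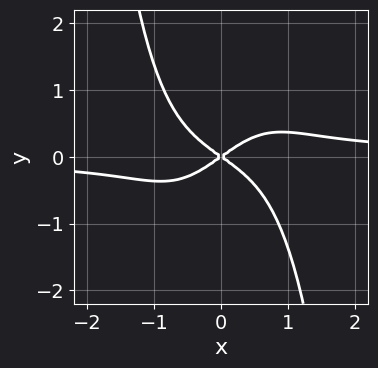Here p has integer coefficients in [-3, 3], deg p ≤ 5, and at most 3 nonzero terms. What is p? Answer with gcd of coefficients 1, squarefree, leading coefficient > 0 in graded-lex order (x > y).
(a) The degree is 4 — the shape is more complex than any degree-3 curve.
(b) From the visible intercepts: one y-axis crossing is at y = 0; it crosses the x-axis at the gridline x = 0.
(c) The integer polynomial consistent with all of this is the stated p.

2*x^3*y - x^2 + 2*y^2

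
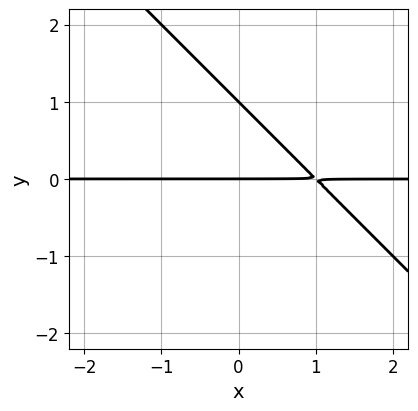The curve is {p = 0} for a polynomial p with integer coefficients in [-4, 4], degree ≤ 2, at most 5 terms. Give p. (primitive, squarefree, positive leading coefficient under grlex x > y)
The degree is 2 — no degree-1 curve has this shape.
Checking where it meets the axes: the y-axis gridline crossings are at y ∈ {0, 1}; the visible x-axis segment lies entirely on the curve.
Fitting integer coefficients to these (and the overall shape) gives p.

x*y + y^2 - y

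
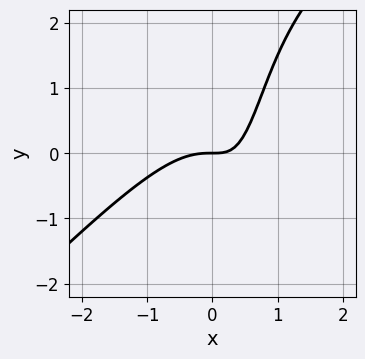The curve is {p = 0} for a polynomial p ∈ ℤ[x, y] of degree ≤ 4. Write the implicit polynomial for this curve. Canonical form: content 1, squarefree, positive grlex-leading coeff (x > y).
3*x^3 - 3*x^2*y + 3*x*y - 2*y

1. deg p = 3. The shape is more complex than any degree-2 curve.
2. Reading off the gridlines: it crosses the y-axis at the gridline y = 0; it crosses the x-axis at the gridline x = 0.
3. Together with the visible shape, these determine p as stated.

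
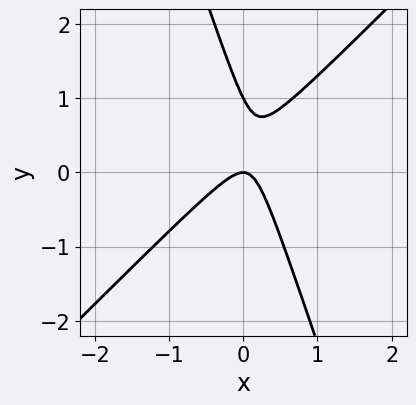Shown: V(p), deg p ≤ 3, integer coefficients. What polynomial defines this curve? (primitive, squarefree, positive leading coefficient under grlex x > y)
Degree: a generic line meets the curve in up to 2 points, so deg p = 2.
From the axis intercepts and sections: it meets the x-axis at x = 0 (among the integer gridlines); among the integer gridlines, it crosses the y-axis at y ∈ {0, 1}.
Solving for integer coefficients yields p as stated.

3*x^2 - 2*x*y - y^2 + y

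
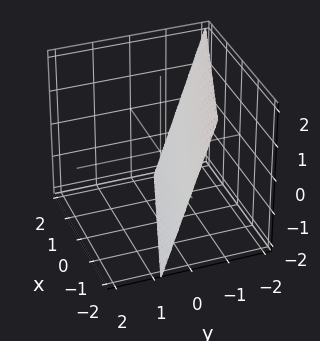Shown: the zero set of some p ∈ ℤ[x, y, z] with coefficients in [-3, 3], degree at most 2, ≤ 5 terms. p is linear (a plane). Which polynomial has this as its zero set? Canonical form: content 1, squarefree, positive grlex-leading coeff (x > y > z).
x + 3*y + z + 2

(a) The degree is 1 — the surface is flat (a plane).
(b) Reading off the gridlines: it crosses the x-axis at the gridline x = -2; one z-axis crossing is at z = -2.
(c) Solving for integer coefficients yields p as stated.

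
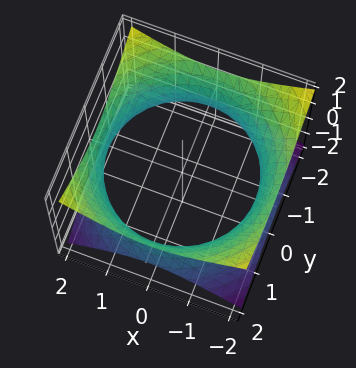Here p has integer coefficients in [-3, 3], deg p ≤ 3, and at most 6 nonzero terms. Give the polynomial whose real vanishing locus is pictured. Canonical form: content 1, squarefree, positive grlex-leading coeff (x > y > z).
x^2 + y^2 - 2*z^2 - 3

1. deg p = 2. One connected sheet with a waist; a quadric.
2. Symmetries: mirror symmetry z ↦ −z ⇒ only even powers of z; the surface is invariant under rotation about z: p = q(x² + y², z).
3. From the visible intercepts: a circular section at z = 0 has radius between 1 and 2; no z-intercept at any integer in the box.
4. Matching integer coefficients to the picture gives p.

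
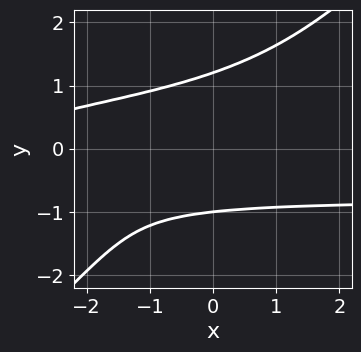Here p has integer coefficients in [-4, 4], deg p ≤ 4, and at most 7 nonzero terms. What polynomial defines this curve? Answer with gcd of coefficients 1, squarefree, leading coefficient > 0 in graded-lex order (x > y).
2*x*y^3 - 2*y^4 + x + y + 3

1. Degree: the shape is more complex than any degree-3 curve, so deg p = 4.
2. Against the integer gridlines: it misses every integer gridline on the x-axis; it crosses the y-axis at the gridline y = -1.
3. Assembling these constraints gives the stated polynomial.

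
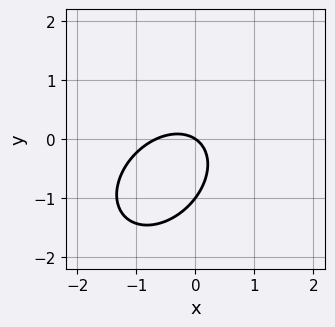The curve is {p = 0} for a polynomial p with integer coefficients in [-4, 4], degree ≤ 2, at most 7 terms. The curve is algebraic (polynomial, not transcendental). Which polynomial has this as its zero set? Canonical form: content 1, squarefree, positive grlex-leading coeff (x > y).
3*x^2 - 2*x*y + 3*y^2 + 2*x + 3*y

Degree: no degree-1 curve has this shape, so deg p = 2.
Reading off the gridlines: it meets the x-axis at x = 0 (among the integer gridlines); among the integer gridlines, it crosses the y-axis at y ∈ {-1, 0}.
Assembling these constraints gives the stated polynomial.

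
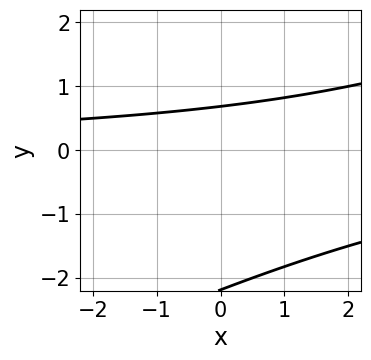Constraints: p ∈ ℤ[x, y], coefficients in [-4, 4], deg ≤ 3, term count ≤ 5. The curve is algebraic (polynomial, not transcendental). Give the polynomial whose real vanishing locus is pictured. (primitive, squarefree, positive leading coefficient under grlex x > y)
First, degree: a generic line meets the curve in up to 2 points, so deg p = 2.
Then, checking where it meets the axes: the curve avoids every integer x-axis point in the box.
Finally, these observations pin down the coefficients.

x*y - 2*y^2 - 3*y + 3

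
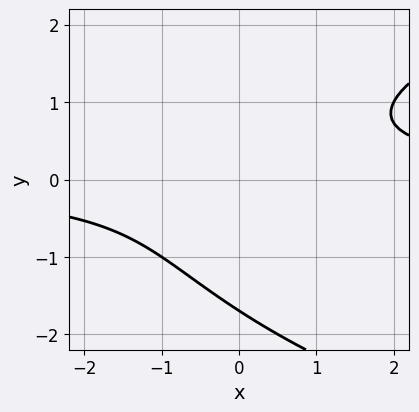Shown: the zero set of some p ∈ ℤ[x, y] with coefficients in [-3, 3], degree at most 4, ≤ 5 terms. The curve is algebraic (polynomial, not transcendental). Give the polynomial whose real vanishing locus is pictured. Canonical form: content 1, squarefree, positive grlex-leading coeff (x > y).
1. deg p = 3.
2. Checking where it meets the axes: it misses every integer gridline on the x-axis.
3. Matching integer coefficients to the picture gives p.

y^3 - 2*x*y + y^2 + 2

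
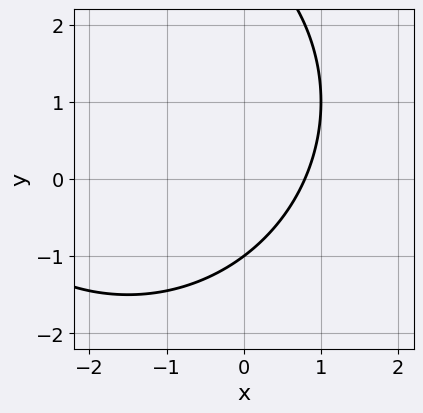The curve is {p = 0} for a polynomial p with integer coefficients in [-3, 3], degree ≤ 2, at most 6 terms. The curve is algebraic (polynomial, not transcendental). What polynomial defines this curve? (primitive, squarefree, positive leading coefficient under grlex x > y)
x^2 + y^2 + 3*x - 2*y - 3

The degree is 2 — a generic line meets the curve in up to 2 points.
Reading off the gridlines: it crosses the y-axis at the gridline y = -1.
Assembling these constraints gives the stated polynomial.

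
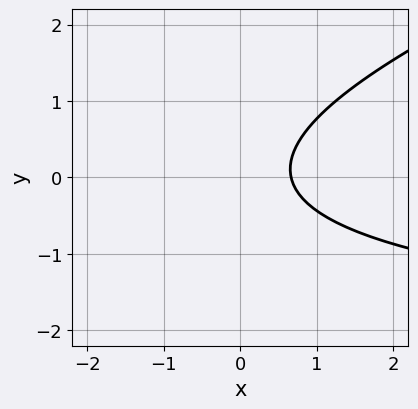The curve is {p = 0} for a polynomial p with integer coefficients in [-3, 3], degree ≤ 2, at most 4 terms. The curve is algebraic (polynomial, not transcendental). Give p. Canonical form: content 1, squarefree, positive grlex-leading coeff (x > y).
(a) The degree is 2 — no degree-1 curve has this shape.
(b) Reading off the gridlines: the curve avoids every integer y-axis point in the box.
(c) These observations pin down the coefficients.

x*y - 3*y^2 + 3*x - 2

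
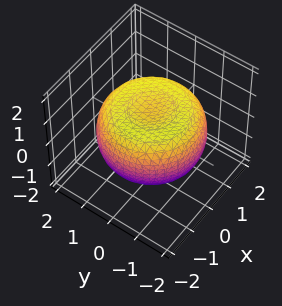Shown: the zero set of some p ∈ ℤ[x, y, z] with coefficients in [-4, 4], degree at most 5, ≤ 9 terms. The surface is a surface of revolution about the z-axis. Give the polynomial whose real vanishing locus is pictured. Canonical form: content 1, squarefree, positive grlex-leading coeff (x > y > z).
x^4 + 2*x^2*y^2 + y^4 - 2*x^2 - 2*y^2 + 3*z^2 - 2

(a) The degree is 4 — the shape is more complex than any degree-3 surface.
(b) By symmetry, the surface is invariant under rotation about z: p = q(x² + y², z).
(c) Observable constraints: a circular section at z = 1 has radius exactly 1.
(d) These observations pin down the coefficients.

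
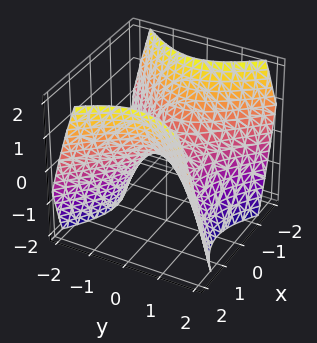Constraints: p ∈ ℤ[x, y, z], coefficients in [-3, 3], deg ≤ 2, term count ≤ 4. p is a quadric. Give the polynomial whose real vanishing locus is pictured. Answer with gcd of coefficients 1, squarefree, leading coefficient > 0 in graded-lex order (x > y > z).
1. The degree is 2 — a hyperbolic paraboloid; a quadric.
2. Symmetries: it's symmetric under x → −x, forcing even powers of x; mirror symmetry y ↦ −y ⇒ only even powers of y.
3. From the axis intercepts and sections: it meets the x-axis at x = 0 (among the integer gridlines); it crosses the y-axis at the gridline y = 0; one z-axis crossing is at z = 0.
4. Solving for integer coefficients yields p as stated.

x^2 - y^2 - z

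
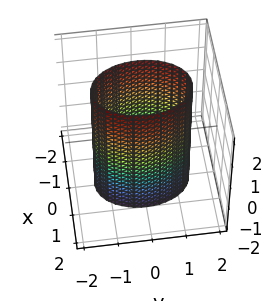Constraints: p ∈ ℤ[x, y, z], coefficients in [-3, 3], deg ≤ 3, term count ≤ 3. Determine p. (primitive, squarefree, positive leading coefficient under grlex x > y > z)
1. Degree: a cylinder; a quadric, so deg p = 2.
2. Symmetries: the z ↦ −z reflection is a symmetry, so z appears only in even powers; mirror symmetry x ↦ −x ⇒ only even powers of x; mirror symmetry y ↦ −y ⇒ only even powers of y.
3. From the axis intercepts and sections: the x-axis gridline crossings are at x ∈ {-1, 1}; it misses every integer gridline on the z-axis.
4. Solving for integer coefficients yields p as stated.

2*x^2 + y^2 - 2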